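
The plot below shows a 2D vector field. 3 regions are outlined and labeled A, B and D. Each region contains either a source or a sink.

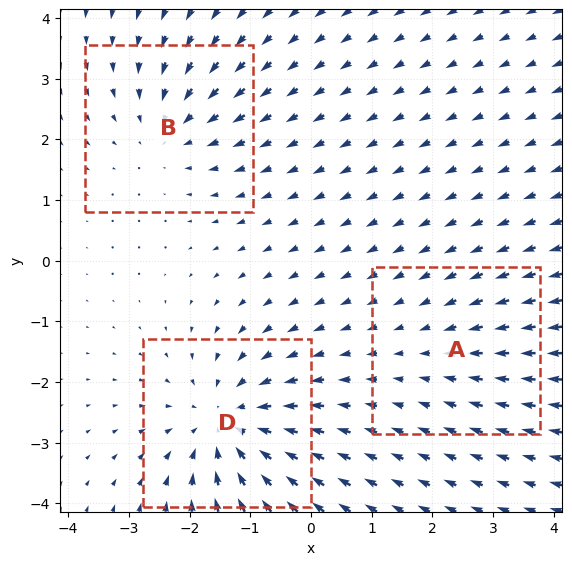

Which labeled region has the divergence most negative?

D

Divergence at each region's feature centre — A: about -2, B: about -3, D: about -5. Region D is most negative.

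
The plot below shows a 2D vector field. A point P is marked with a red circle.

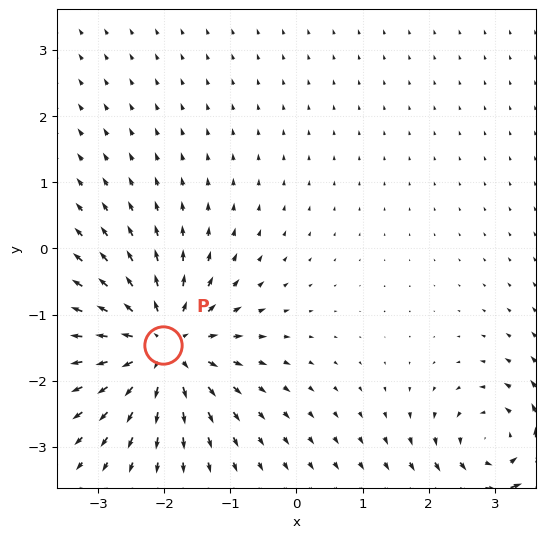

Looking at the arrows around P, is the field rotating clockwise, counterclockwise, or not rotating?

not rotating

Near P at (-2.0, -1.5) the arrows show no circulation. The curl there is ≈0.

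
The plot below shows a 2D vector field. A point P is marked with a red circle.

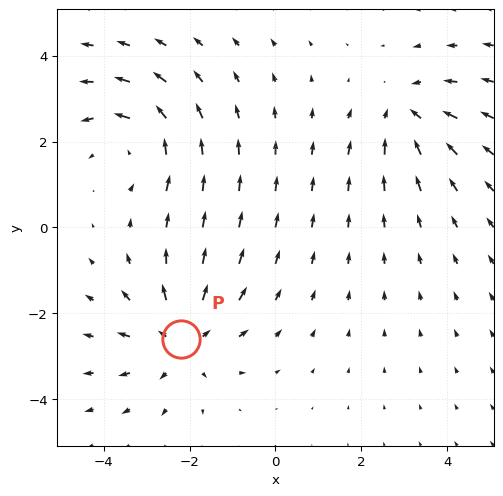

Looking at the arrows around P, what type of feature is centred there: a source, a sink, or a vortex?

source

At P (-2.2, -2.6) the arrows spread outward. Divergence about +3, curl ≈0 — positive divergence with near-zero curl is a source.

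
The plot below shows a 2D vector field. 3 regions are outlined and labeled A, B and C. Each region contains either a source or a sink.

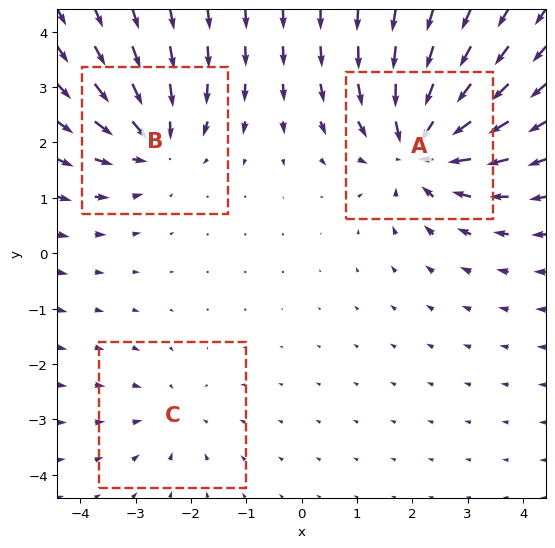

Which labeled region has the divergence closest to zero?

Divergence at each region's feature centre — A: about -5, B: about -3, C: about -2. Region C is closest to zero.

C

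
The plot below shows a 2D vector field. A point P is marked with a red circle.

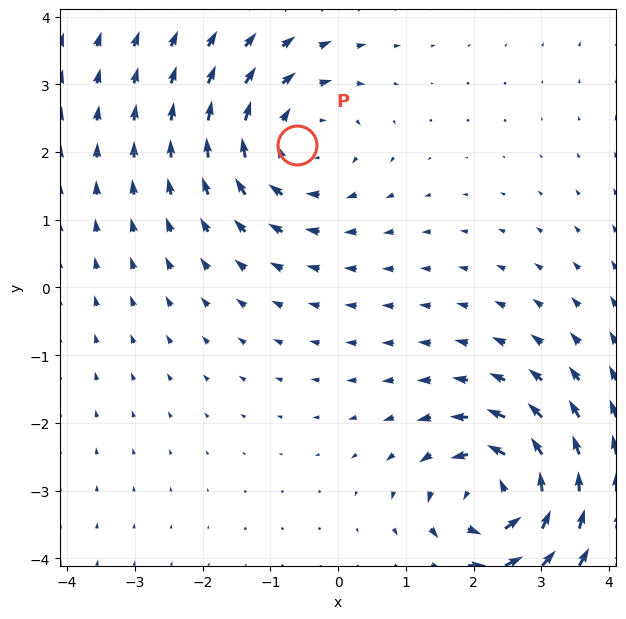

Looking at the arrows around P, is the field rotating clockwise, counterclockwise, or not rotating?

Near P at (-0.6, 2.1) the arrows circulate clockwise. The curl (z-component) there is about -3; negative curl means clockwise rotation.

clockwise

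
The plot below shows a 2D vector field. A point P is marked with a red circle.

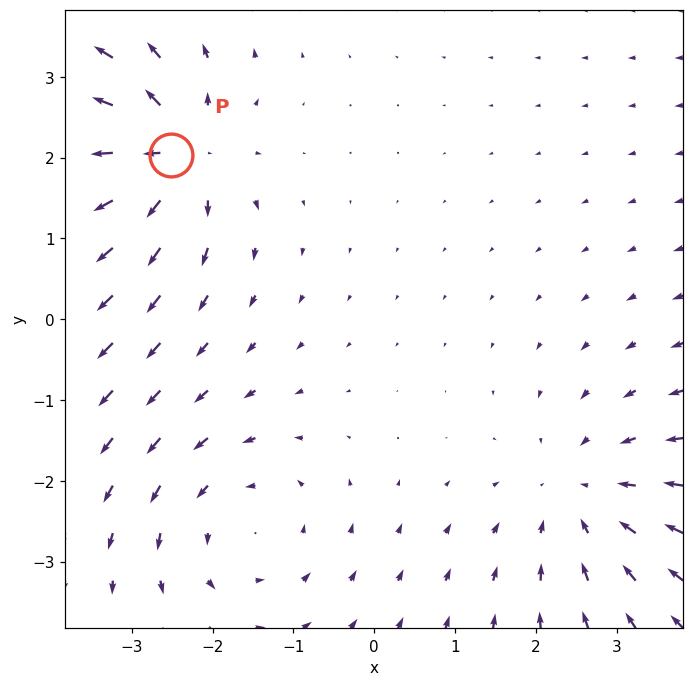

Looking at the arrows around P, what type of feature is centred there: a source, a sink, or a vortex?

At P (-2.5, 2.0) the arrows spread outward. Divergence about +5, curl ≈0 — positive divergence with near-zero curl is a source.

source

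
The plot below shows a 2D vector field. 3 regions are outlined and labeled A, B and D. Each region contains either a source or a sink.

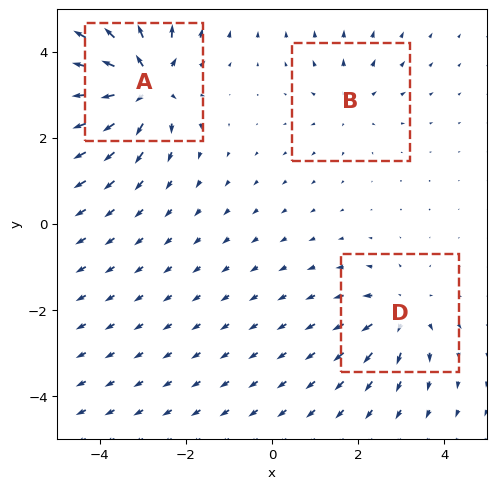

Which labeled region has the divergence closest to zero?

B

Divergence at each region's feature centre — A: about +6, B: about +2, D: about +3. Region B is closest to zero.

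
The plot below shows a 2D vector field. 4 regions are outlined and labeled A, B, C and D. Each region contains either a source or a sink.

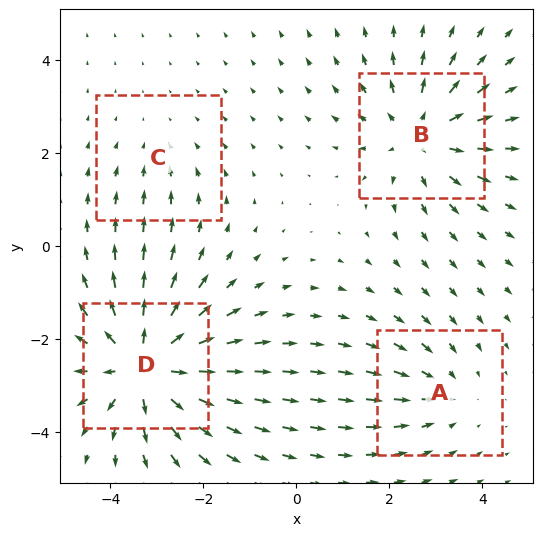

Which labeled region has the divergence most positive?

D

Divergence at each region's feature centre — A: about -3, B: about +4, C: about -2, D: about +6. Region D is most positive.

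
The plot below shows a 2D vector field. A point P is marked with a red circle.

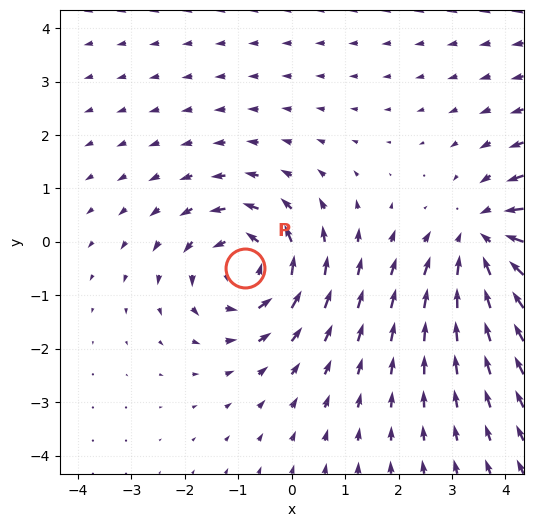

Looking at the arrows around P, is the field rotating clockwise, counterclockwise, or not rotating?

Near P at (-0.9, -0.5) the arrows circulate counterclockwise. The curl (z-component) there is about +4; positive curl means counterclockwise rotation.

counterclockwise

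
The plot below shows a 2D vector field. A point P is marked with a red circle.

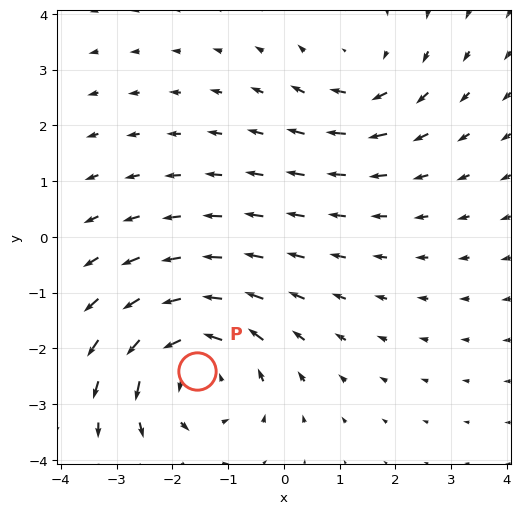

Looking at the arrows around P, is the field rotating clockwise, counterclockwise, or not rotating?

Near P at (-1.6, -2.4) the arrows circulate counterclockwise. The curl (z-component) there is about +4; positive curl means counterclockwise rotation.

counterclockwise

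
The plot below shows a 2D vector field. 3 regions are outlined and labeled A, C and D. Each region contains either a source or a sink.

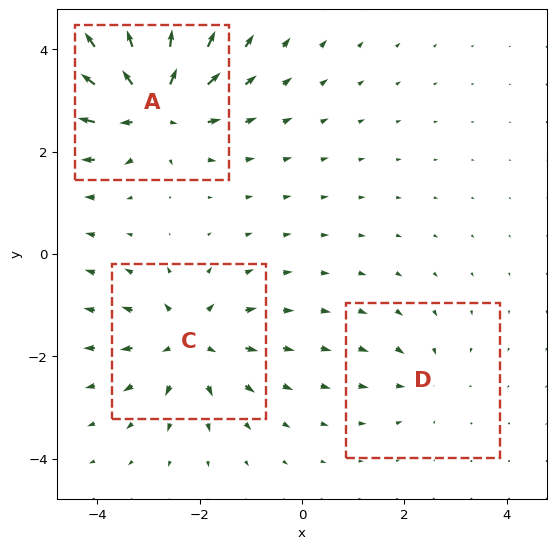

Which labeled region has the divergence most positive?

Divergence at each region's feature centre — A: about +6, C: about +4, D: about -2. Region A is most positive.

A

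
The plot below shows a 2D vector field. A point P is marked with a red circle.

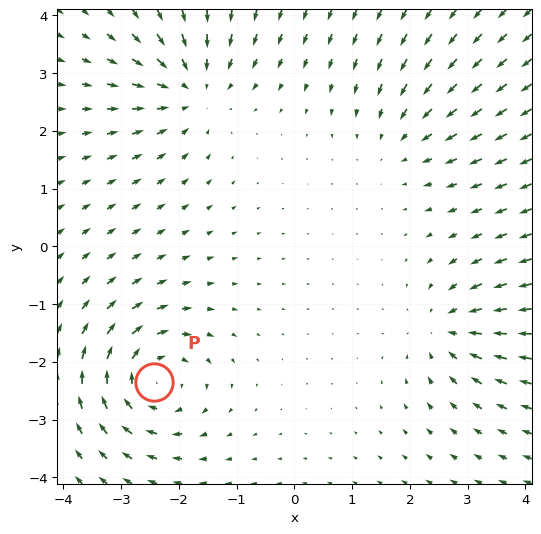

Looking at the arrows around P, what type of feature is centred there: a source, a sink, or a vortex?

vortex

At P (-2.4, -2.3) the arrows circulate clockwise. Divergence ≈0, curl about -6 — near-zero divergence with nonzero curl is a vortex.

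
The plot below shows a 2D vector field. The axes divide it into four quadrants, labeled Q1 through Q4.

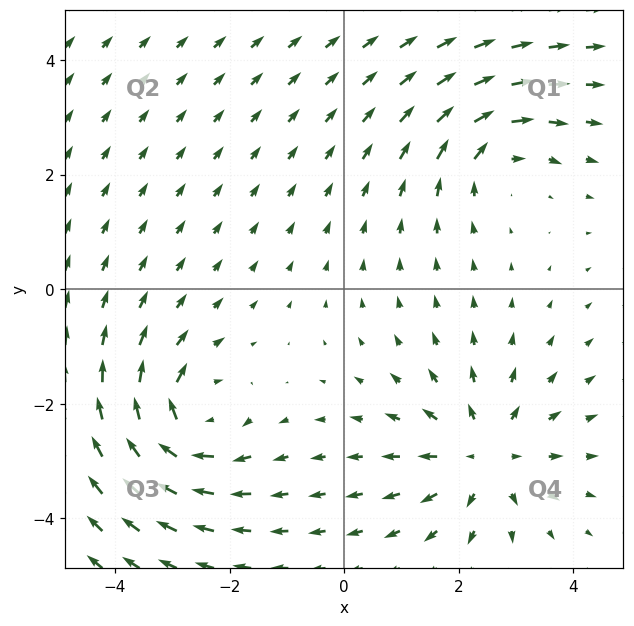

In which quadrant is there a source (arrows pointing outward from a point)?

Q4

The source sits at approximately (2.5, -2.9), which lies in quadrant Q4. The divergence there is about +4, positive as expected for a source.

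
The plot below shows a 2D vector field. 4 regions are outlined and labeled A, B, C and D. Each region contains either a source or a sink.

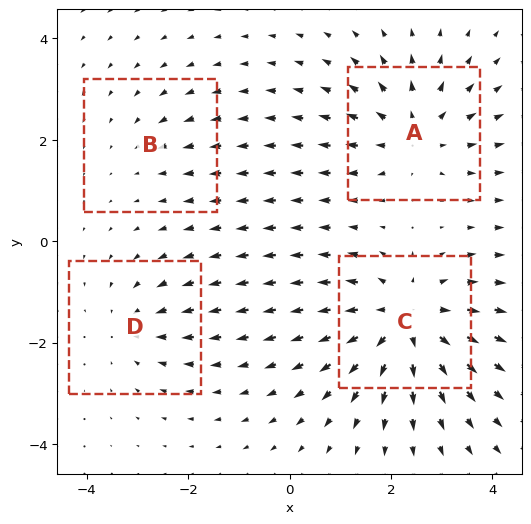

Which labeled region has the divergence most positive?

C

Divergence at each region's feature centre — A: about +4, B: about -2, C: about +6, D: about -3. Region C is most positive.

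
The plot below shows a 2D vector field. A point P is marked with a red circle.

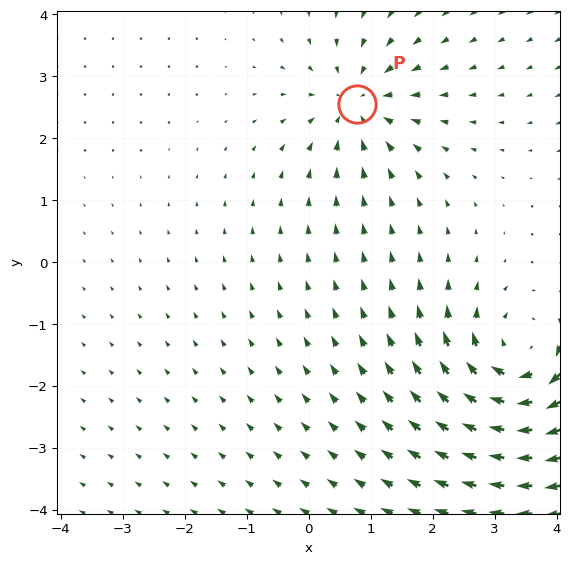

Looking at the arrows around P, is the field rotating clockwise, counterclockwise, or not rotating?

Near P at (0.8, 2.6) the arrows show no circulation. The curl there is ≈0.

not rotating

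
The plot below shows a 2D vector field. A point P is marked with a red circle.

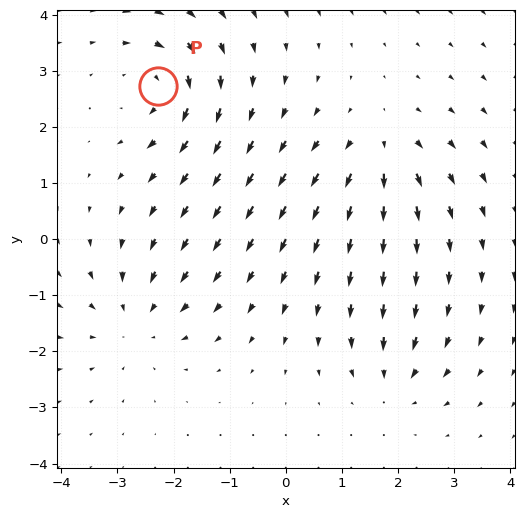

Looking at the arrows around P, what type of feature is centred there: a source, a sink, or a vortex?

At P (-2.3, 2.7) the arrows circulate clockwise. Divergence ≈0, curl about -5 — near-zero divergence with nonzero curl is a vortex.

vortex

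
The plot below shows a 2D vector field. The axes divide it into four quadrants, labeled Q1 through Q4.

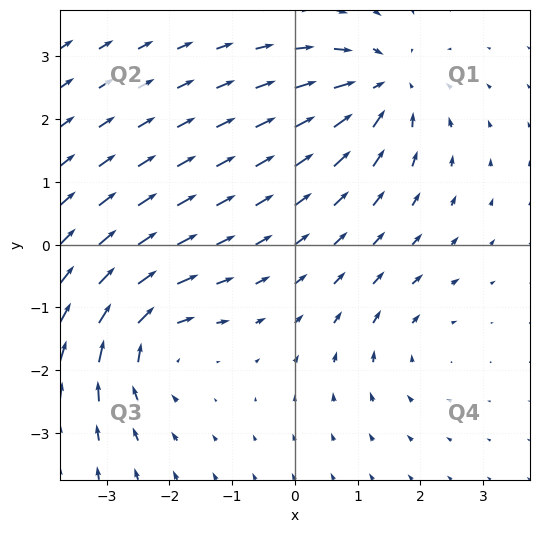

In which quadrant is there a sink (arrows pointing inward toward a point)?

The sink sits at approximately (1.4, 2.5), which lies in quadrant Q1. The divergence there is about -5, negative as expected for a sink.

Q1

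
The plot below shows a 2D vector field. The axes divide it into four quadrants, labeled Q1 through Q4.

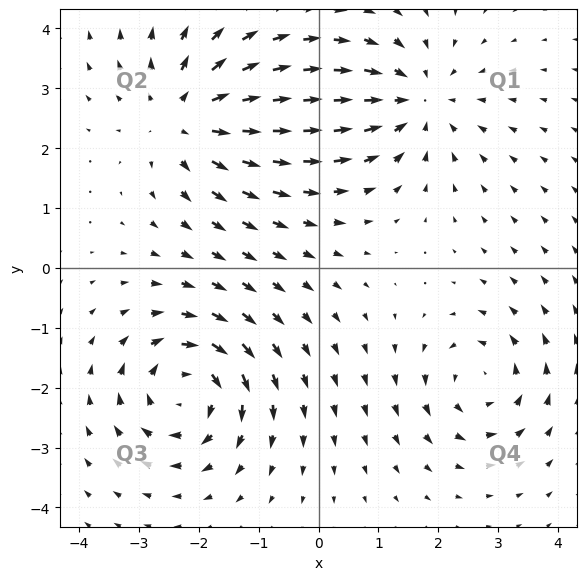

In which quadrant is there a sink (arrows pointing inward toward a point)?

The sink sits at approximately (1.6, 2.8), which lies in quadrant Q1. The divergence there is about -4, negative as expected for a sink.

Q1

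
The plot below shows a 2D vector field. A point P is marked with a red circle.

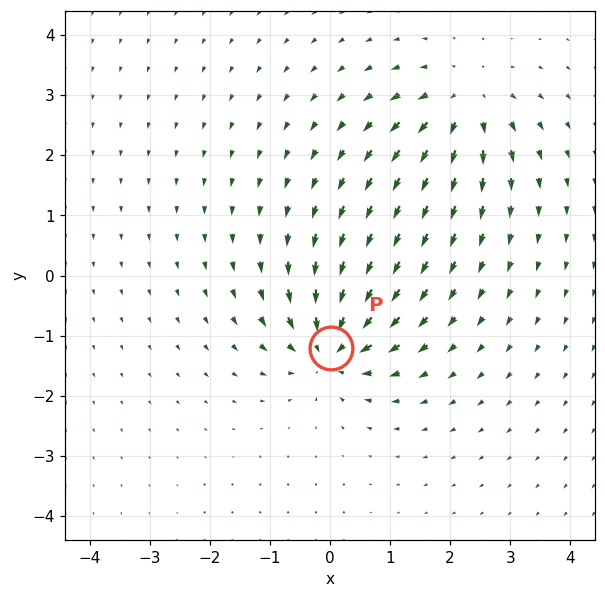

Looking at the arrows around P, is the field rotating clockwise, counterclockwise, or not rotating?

Near P at (0.0, -1.2) the arrows show no circulation. The curl there is ≈0.

not rotating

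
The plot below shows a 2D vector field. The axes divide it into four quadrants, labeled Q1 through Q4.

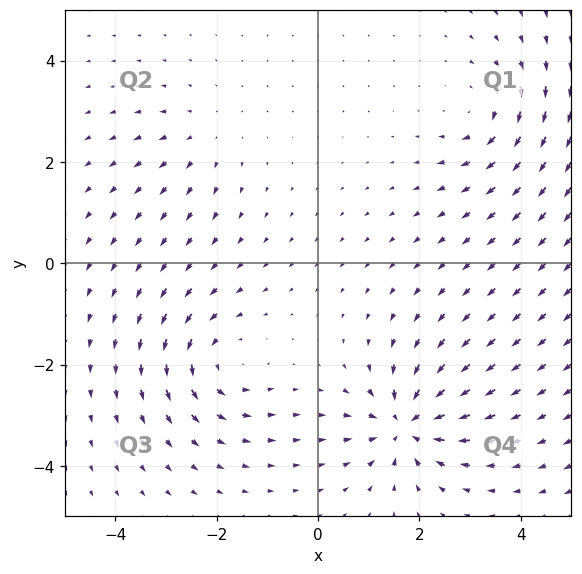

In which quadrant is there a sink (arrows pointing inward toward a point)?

The sink sits at approximately (1.7, -3.2), which lies in quadrant Q4. The divergence there is about -7, negative as expected for a sink.

Q4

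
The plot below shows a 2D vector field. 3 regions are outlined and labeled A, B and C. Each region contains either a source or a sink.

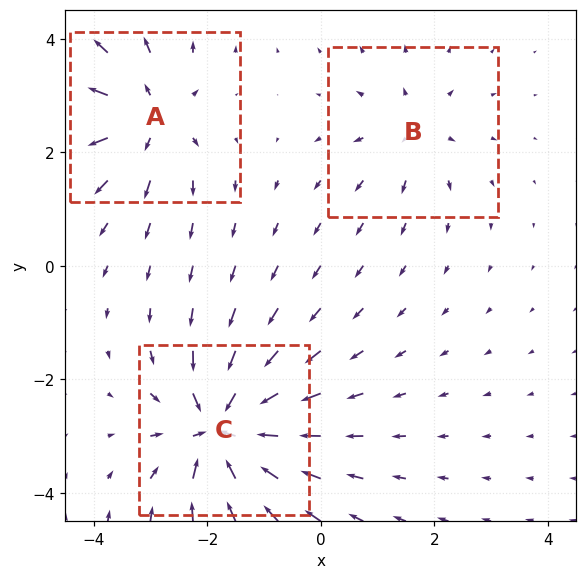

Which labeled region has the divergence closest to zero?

Divergence at each region's feature centre — A: about +4, B: about +3, C: about -6. Region B is closest to zero.

B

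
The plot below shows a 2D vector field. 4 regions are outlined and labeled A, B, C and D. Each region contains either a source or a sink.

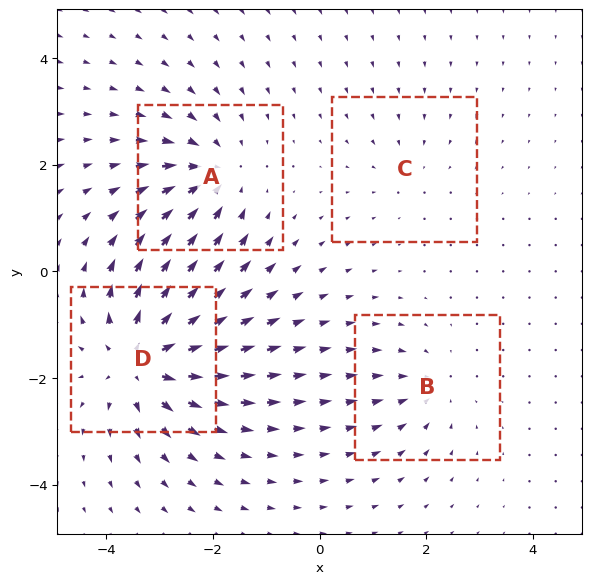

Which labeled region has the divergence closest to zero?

C

Divergence at each region's feature centre — A: about -5, B: about -3, C: about -2, D: about +7. Region C is closest to zero.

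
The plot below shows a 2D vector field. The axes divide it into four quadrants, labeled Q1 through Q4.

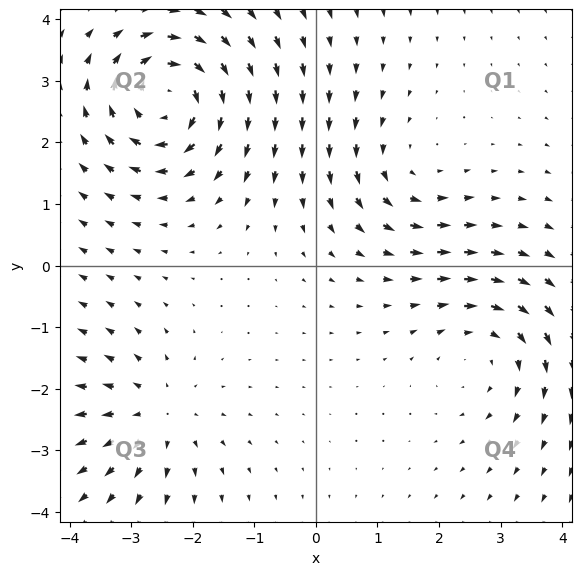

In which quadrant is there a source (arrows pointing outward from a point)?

The source sits at approximately (-2.6, -2.4), which lies in quadrant Q3. The divergence there is about +3, positive as expected for a source.

Q3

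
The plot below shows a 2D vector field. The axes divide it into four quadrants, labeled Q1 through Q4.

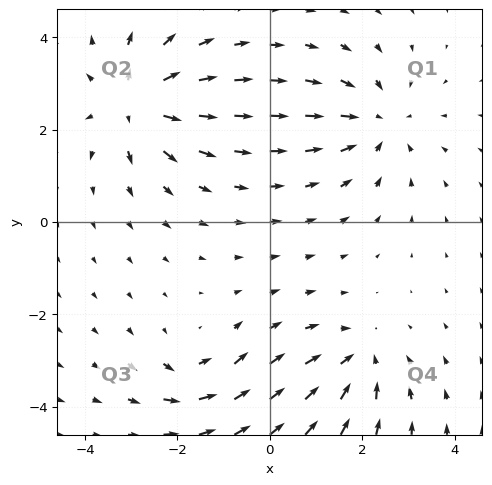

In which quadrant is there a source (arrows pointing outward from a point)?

Q2

The source sits at approximately (-2.9, 2.6), which lies in quadrant Q2. The divergence there is about +6, positive as expected for a source.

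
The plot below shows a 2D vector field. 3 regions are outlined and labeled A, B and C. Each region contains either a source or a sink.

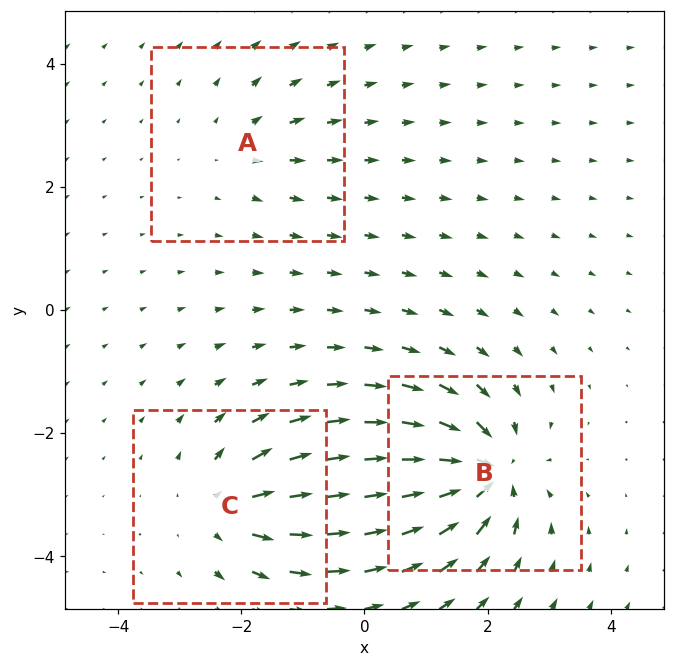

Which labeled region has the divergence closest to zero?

A

Divergence at each region's feature centre — A: about +2, B: about -6, C: about +4. Region A is closest to zero.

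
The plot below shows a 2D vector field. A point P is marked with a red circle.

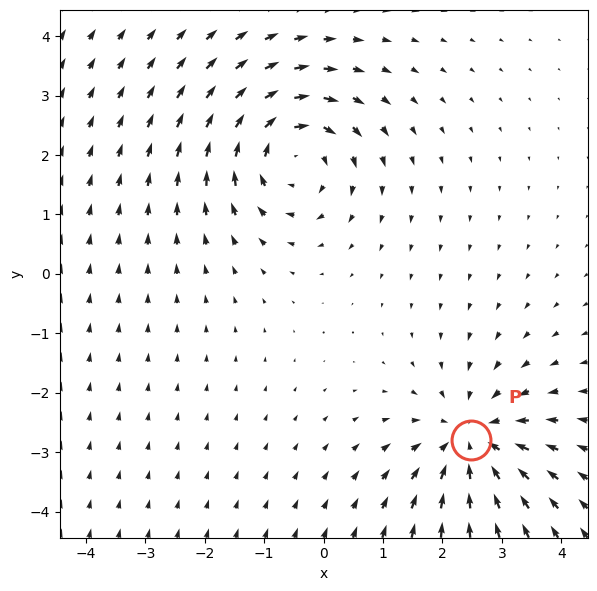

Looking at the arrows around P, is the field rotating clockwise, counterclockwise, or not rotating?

Near P at (2.5, -2.8) the arrows show no circulation. The curl there is ≈0.

not rotating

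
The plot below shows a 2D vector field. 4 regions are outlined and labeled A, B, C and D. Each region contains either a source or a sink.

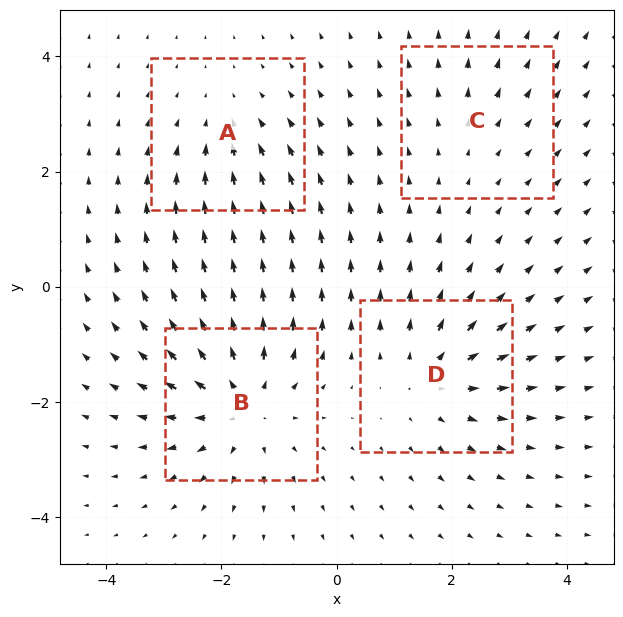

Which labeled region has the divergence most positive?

B

Divergence at each region's feature centre — A: about -3, B: about +6, C: about +2, D: about +5. Region B is most positive.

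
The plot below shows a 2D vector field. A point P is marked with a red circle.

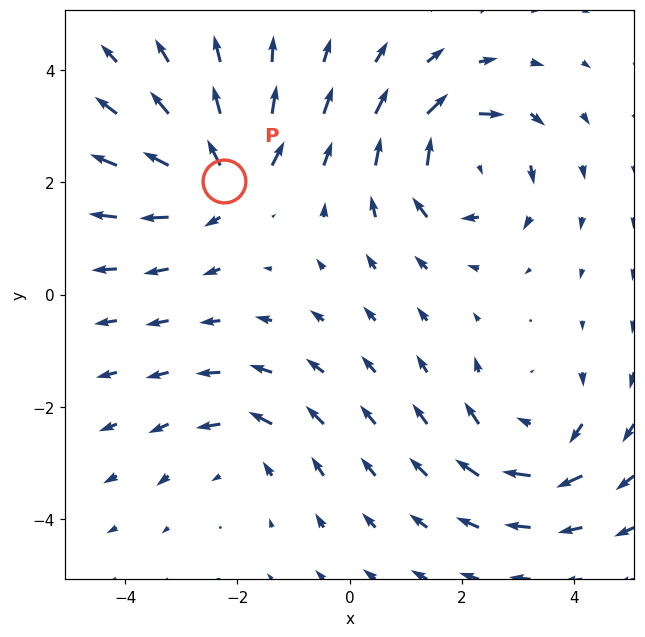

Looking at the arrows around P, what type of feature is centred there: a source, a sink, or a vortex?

At P (-2.2, 2.0) the arrows spread outward. Divergence about +5, curl ≈0 — positive divergence with near-zero curl is a source.

source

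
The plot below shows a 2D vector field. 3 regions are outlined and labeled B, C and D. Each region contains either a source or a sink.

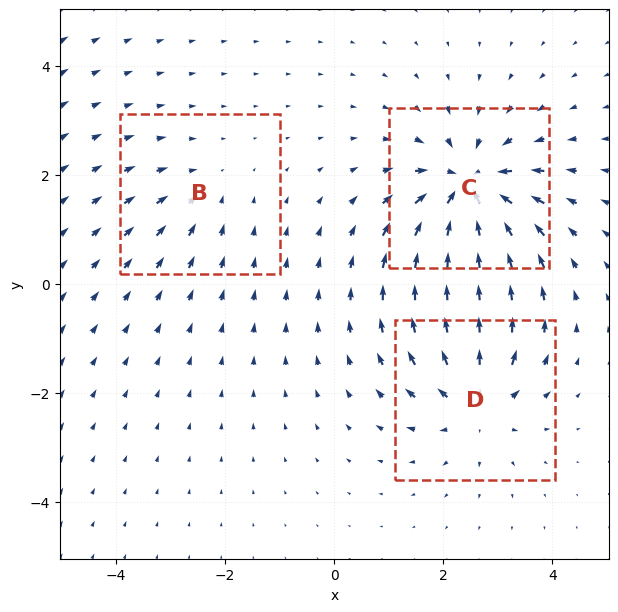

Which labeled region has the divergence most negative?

Divergence at each region's feature centre — B: about -2, C: about -6, D: about +4. Region C is most negative.

C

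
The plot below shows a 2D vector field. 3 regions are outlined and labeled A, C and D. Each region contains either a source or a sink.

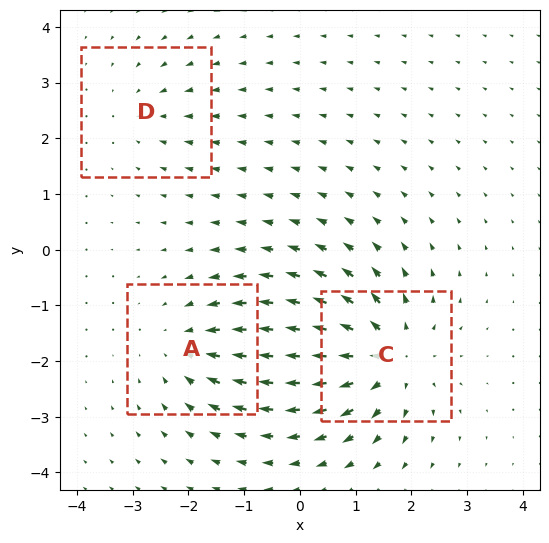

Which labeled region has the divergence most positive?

Divergence at each region's feature centre — A: about -3, C: about +5, D: about -2. Region C is most positive.

C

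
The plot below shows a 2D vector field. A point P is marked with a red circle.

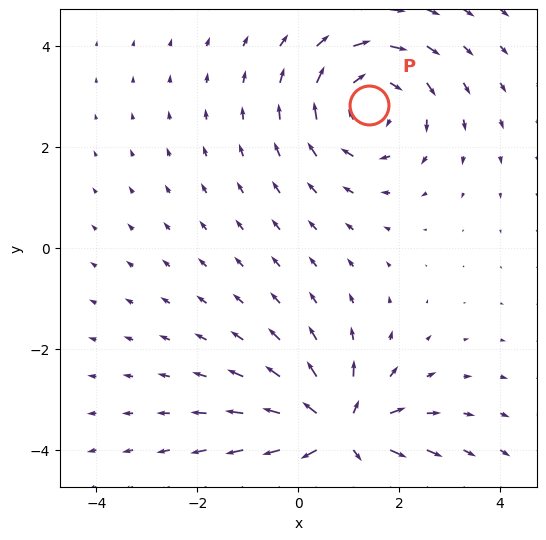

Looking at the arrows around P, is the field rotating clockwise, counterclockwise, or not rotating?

Near P at (1.4, 2.8) the arrows circulate clockwise. The curl (z-component) there is about -3; negative curl means clockwise rotation.

clockwise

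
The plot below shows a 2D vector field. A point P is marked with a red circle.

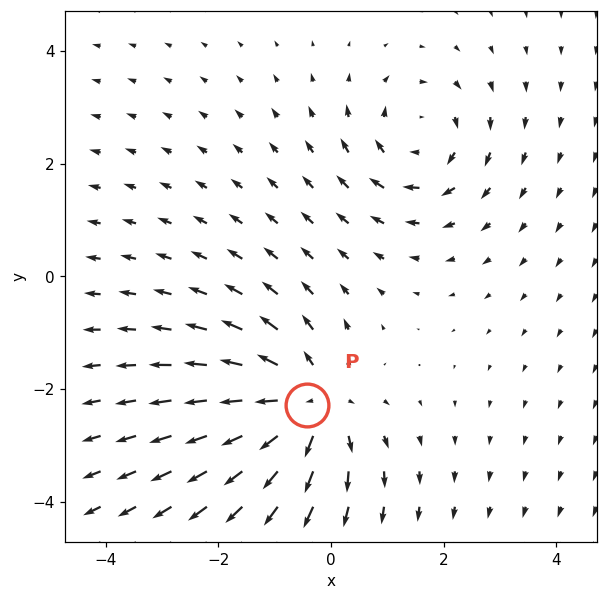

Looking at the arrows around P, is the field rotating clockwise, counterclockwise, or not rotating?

Near P at (-0.4, -2.3) the arrows show no circulation. The curl there is ≈0.

not rotating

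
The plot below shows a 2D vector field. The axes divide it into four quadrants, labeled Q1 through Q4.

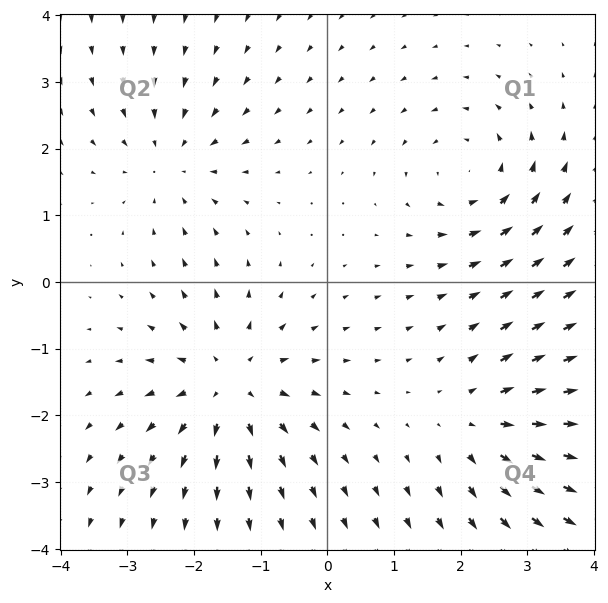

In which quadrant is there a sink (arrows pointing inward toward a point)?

The sink sits at approximately (-2.3, 1.8), which lies in quadrant Q2. The divergence there is about -4, negative as expected for a sink.

Q2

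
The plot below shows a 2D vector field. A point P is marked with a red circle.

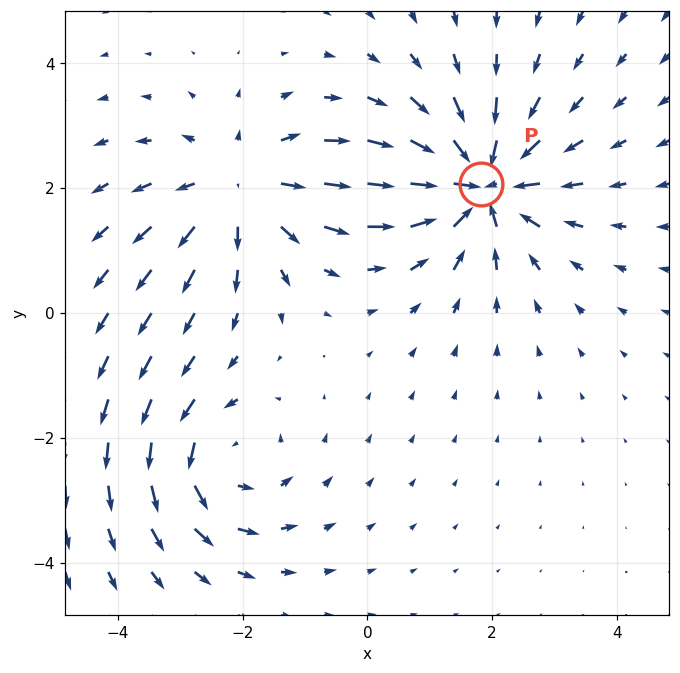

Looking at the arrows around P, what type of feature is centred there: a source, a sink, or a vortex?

sink

At P (1.8, 2.1) the arrows converge inward. Divergence about -6, curl ≈0 — negative divergence with near-zero curl is a sink.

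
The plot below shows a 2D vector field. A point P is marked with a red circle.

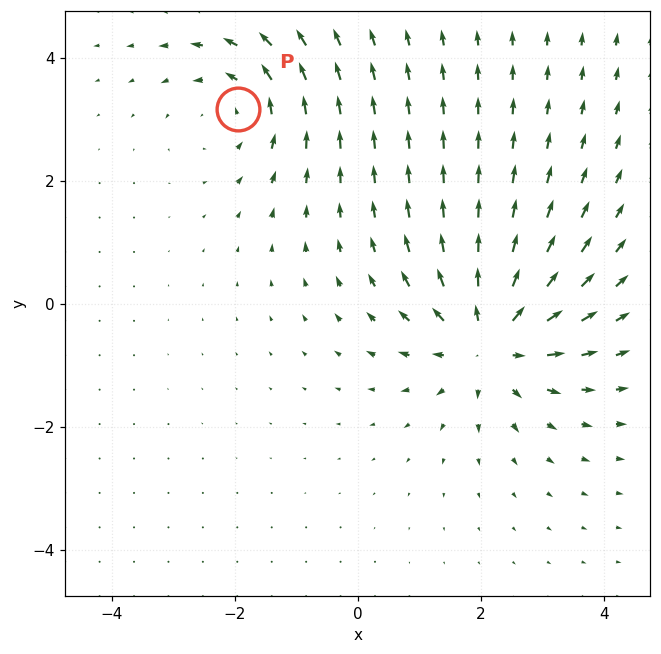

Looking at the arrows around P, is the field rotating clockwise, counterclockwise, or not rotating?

counterclockwise

Near P at (-1.9, 3.2) the arrows circulate counterclockwise. The curl (z-component) there is about +3; positive curl means counterclockwise rotation.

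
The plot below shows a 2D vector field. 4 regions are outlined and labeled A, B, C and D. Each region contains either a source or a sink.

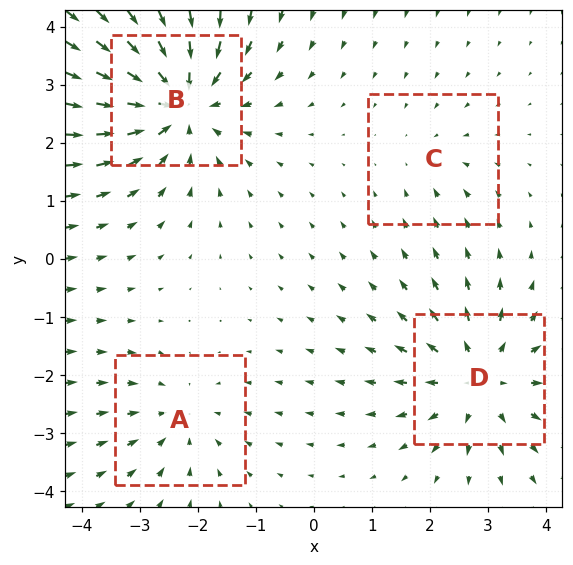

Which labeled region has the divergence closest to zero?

Divergence at each region's feature centre — A: about -3, B: about -6, C: about -2, D: about +5. Region C is closest to zero.

C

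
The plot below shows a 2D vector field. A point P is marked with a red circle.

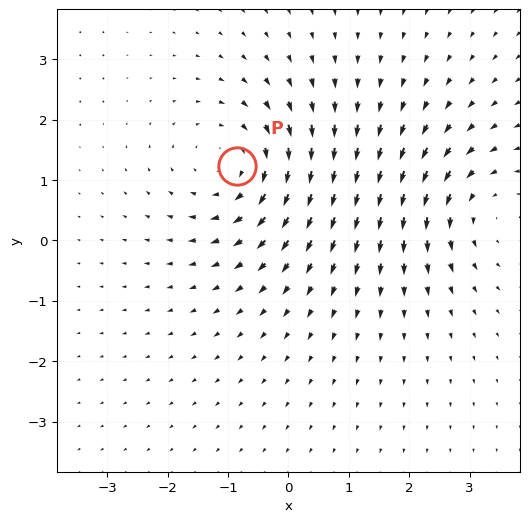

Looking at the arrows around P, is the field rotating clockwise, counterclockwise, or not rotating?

Near P at (-0.8, 1.2) the arrows circulate clockwise. The curl (z-component) there is about -4; negative curl means clockwise rotation.

clockwise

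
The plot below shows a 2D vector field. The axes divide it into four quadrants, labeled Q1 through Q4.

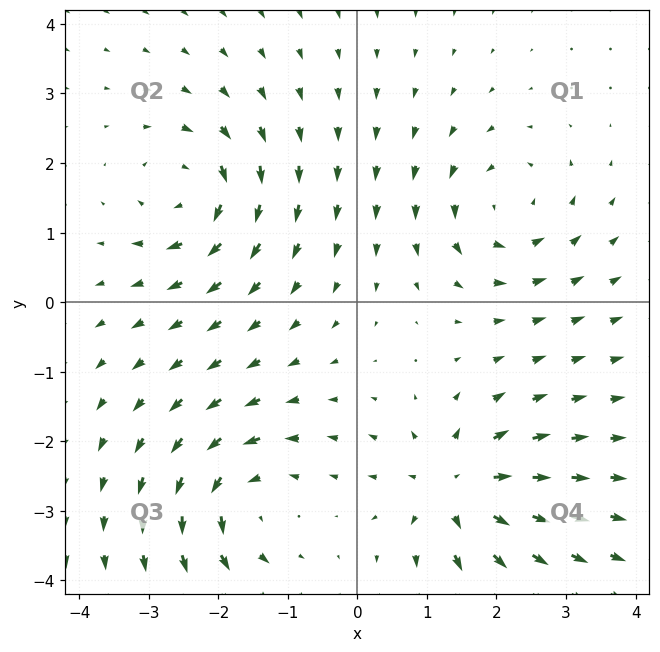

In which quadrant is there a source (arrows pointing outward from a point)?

Q4

The source sits at approximately (1.4, -2.7), which lies in quadrant Q4. The divergence there is about +5, positive as expected for a source.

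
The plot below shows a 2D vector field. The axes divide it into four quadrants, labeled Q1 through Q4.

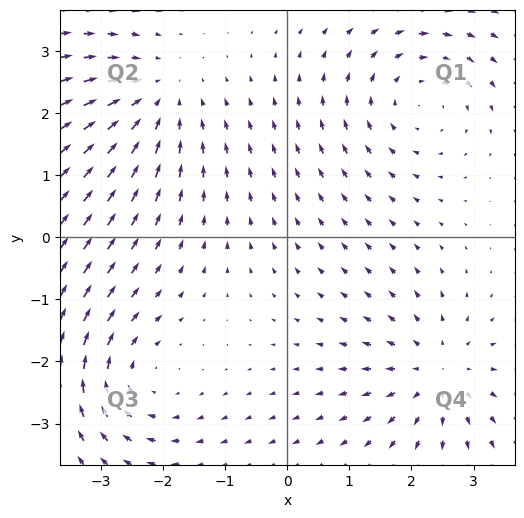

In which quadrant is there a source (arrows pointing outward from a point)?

The source sits at approximately (2.4, -2.2), which lies in quadrant Q4. The divergence there is about +5, positive as expected for a source.

Q4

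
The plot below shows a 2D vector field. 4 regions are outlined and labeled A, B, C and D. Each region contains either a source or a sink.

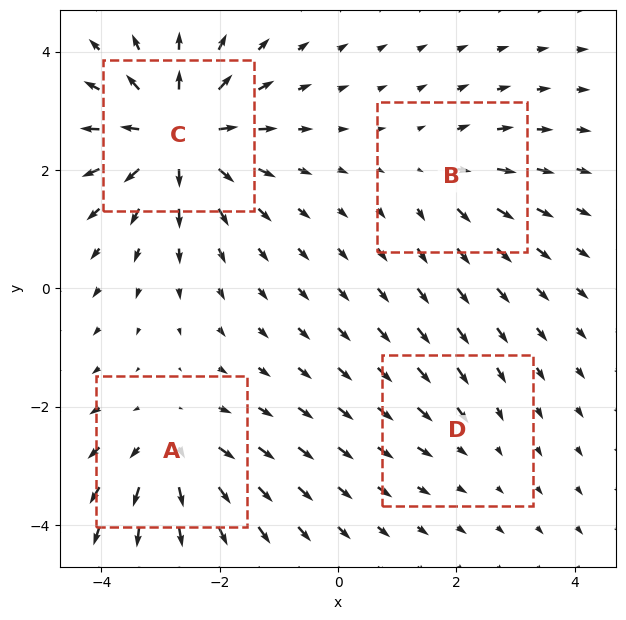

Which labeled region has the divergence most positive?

C

Divergence at each region's feature centre — A: about +5, B: about +3, C: about +8, D: about -2. Region C is most positive.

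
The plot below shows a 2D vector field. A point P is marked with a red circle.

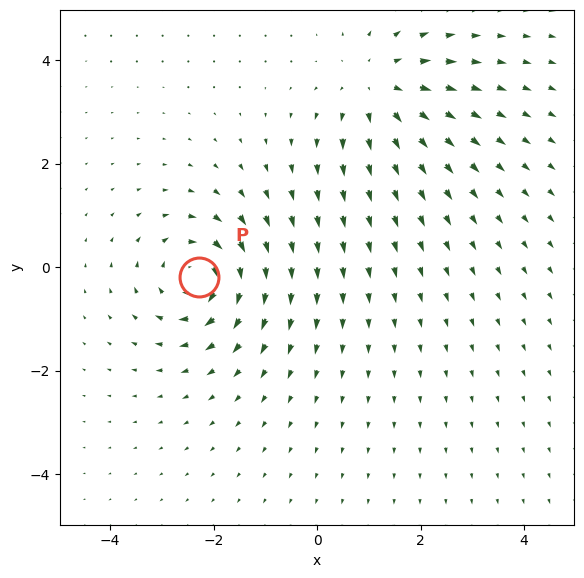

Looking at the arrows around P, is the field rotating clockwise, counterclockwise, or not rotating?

Near P at (-2.3, -0.2) the arrows circulate clockwise. The curl (z-component) there is about -5; negative curl means clockwise rotation.

clockwise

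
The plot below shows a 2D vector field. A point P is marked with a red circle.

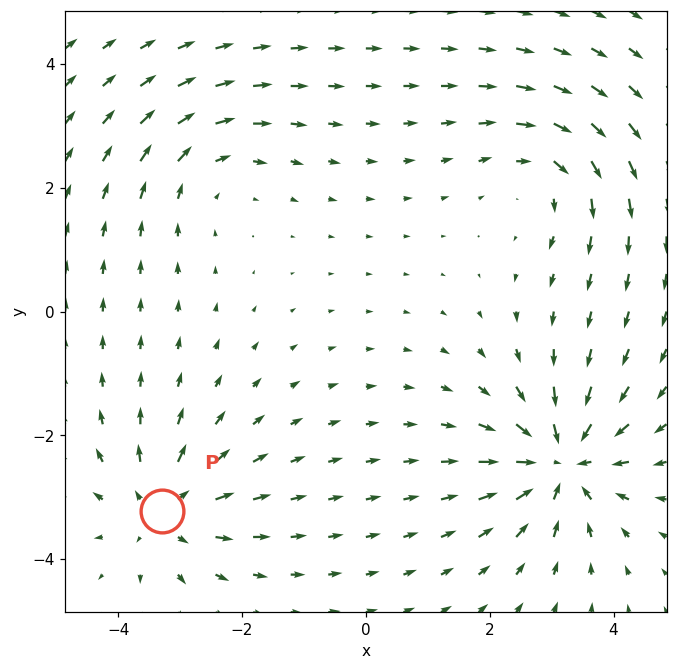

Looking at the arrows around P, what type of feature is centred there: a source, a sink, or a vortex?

At P (-3.3, -3.2) the arrows spread outward. Divergence about +4, curl ≈0 — positive divergence with near-zero curl is a source.

source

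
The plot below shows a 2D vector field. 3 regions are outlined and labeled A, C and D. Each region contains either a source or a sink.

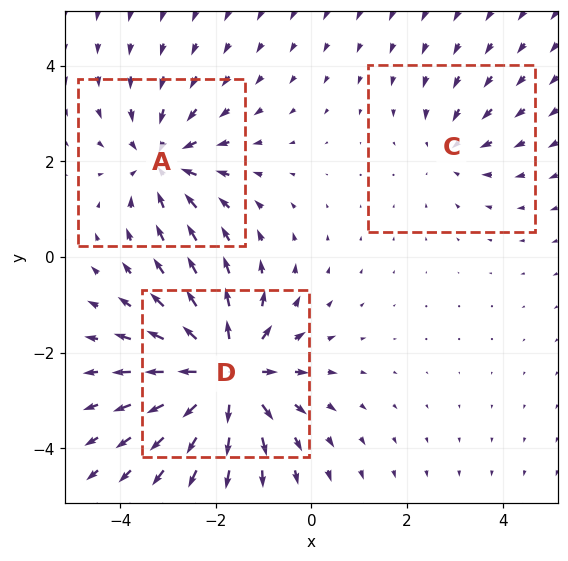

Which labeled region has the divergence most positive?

D

Divergence at each region's feature centre — A: about -3, C: about -2, D: about +5. Region D is most positive.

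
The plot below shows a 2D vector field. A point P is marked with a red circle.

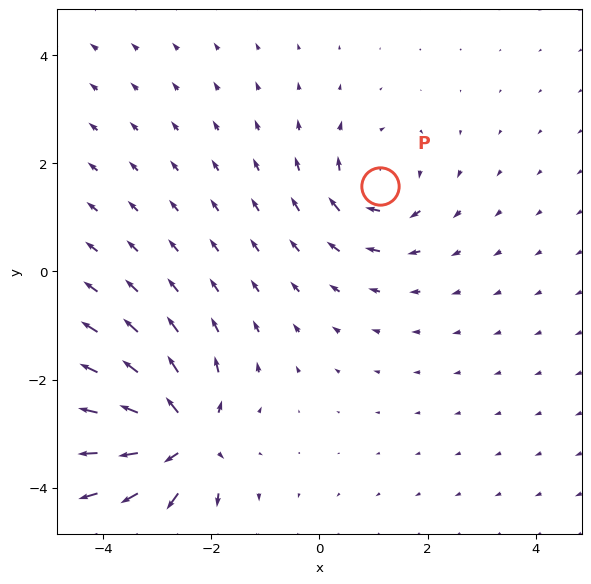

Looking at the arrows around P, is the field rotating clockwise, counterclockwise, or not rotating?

clockwise

Near P at (1.1, 1.6) the arrows circulate clockwise. The curl (z-component) there is about -4; negative curl means clockwise rotation.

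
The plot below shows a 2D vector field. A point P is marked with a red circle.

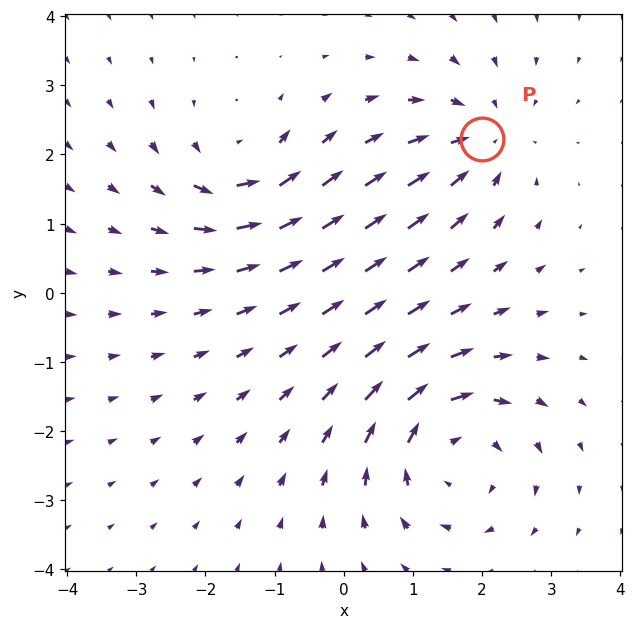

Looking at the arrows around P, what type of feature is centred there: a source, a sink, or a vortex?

At P (2.0, 2.2) the arrows converge inward. Divergence about -3, curl ≈0 — negative divergence with near-zero curl is a sink.

sink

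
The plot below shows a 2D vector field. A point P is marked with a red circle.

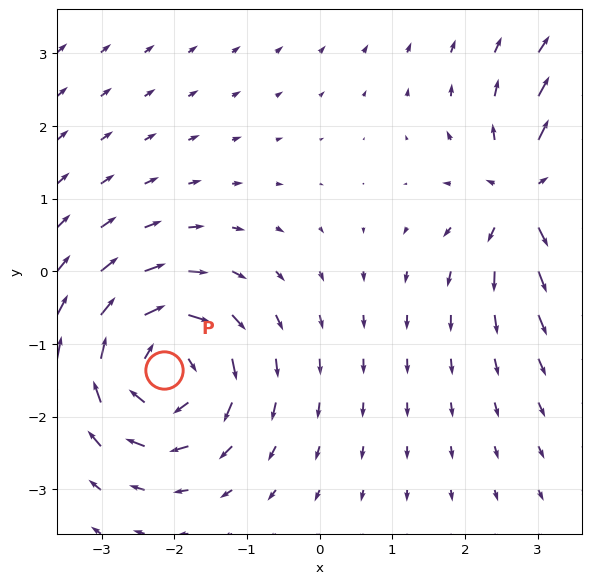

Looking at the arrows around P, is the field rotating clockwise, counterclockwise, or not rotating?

Near P at (-2.1, -1.4) the arrows circulate clockwise. The curl (z-component) there is about -6; negative curl means clockwise rotation.

clockwise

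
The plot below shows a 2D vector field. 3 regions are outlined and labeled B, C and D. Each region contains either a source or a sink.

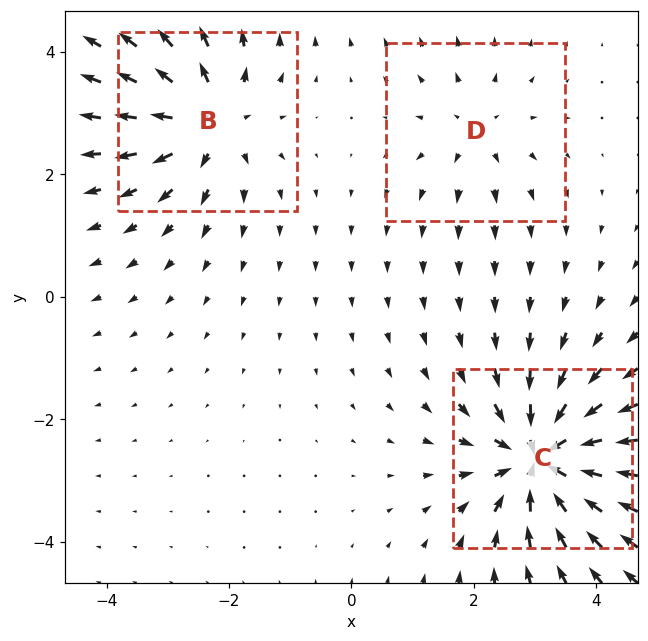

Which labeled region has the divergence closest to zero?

D

Divergence at each region's feature centre — B: about +4, C: about -6, D: about +2. Region D is closest to zero.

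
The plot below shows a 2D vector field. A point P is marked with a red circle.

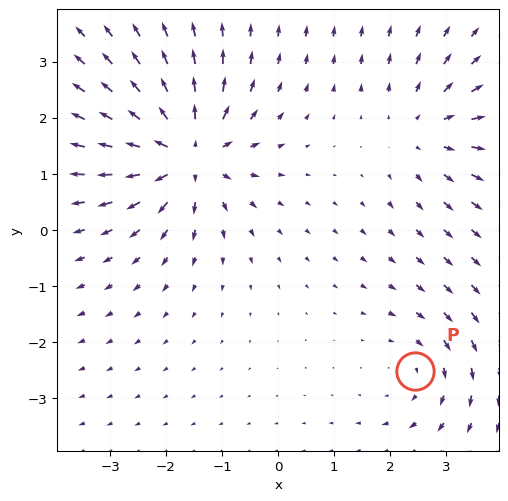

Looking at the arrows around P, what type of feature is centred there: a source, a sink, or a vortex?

vortex

At P (2.5, -2.5) the arrows circulate clockwise. Divergence ≈0, curl about -2 — near-zero divergence with nonzero curl is a vortex.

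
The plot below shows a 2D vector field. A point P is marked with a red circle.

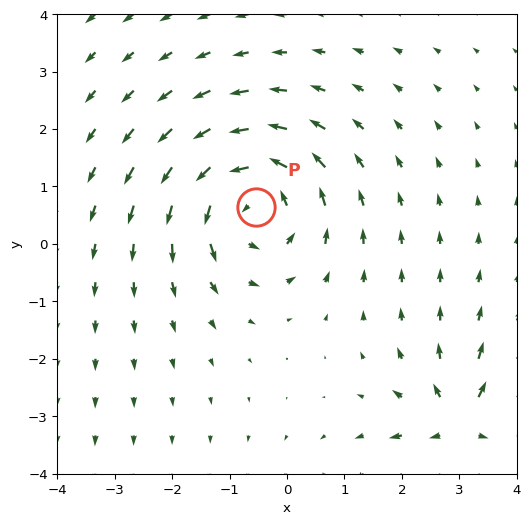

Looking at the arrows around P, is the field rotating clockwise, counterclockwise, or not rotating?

Near P at (-0.5, 0.6) the arrows circulate counterclockwise. The curl (z-component) there is about +4; positive curl means counterclockwise rotation.

counterclockwise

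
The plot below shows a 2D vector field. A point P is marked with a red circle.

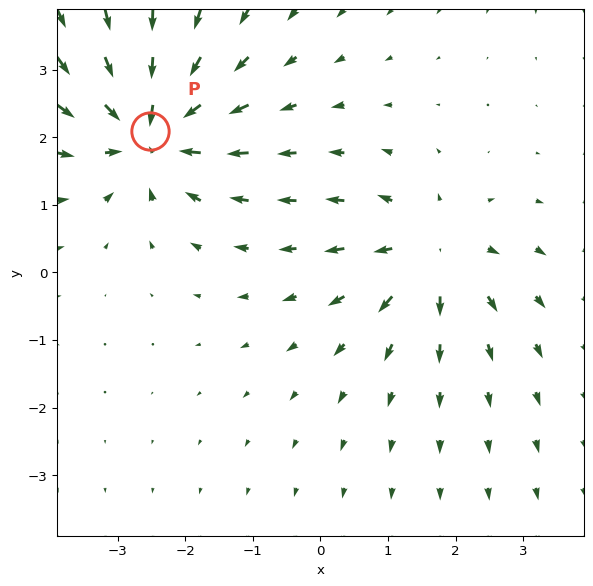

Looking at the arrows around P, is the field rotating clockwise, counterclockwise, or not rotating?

Near P at (-2.5, 2.1) the arrows show no circulation. The curl there is ≈0.

not rotating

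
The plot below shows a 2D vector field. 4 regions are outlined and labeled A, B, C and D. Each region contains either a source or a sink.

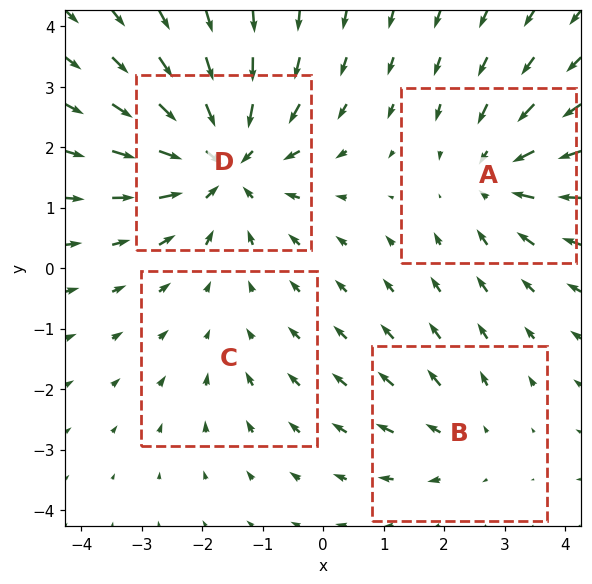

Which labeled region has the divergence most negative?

Divergence at each region's feature centre — A: about -4, B: about +3, C: about -2, D: about -7. Region D is most negative.

D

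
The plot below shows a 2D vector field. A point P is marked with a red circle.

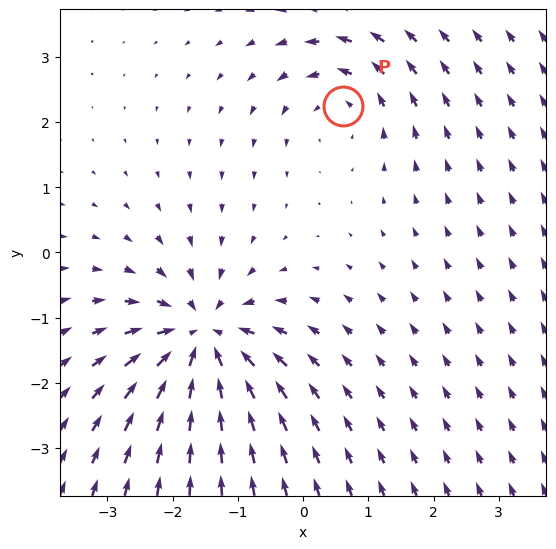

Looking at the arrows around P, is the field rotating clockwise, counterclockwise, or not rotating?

counterclockwise

Near P at (0.6, 2.2) the arrows circulate counterclockwise. The curl (z-component) there is about +3; positive curl means counterclockwise rotation.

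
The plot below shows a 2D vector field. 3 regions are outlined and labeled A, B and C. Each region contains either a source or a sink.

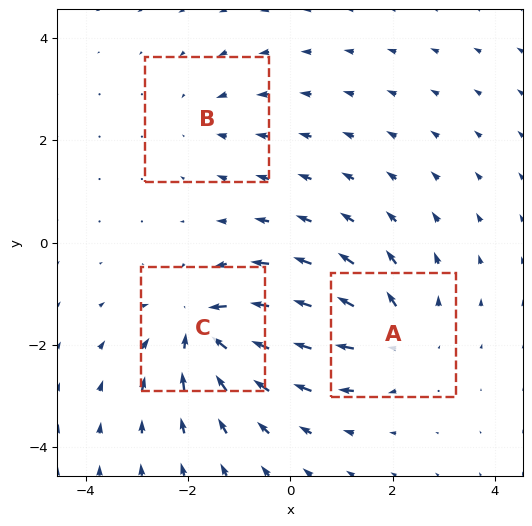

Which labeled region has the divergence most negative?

C

Divergence at each region's feature centre — A: about +4, B: about -2, C: about -5. Region C is most negative.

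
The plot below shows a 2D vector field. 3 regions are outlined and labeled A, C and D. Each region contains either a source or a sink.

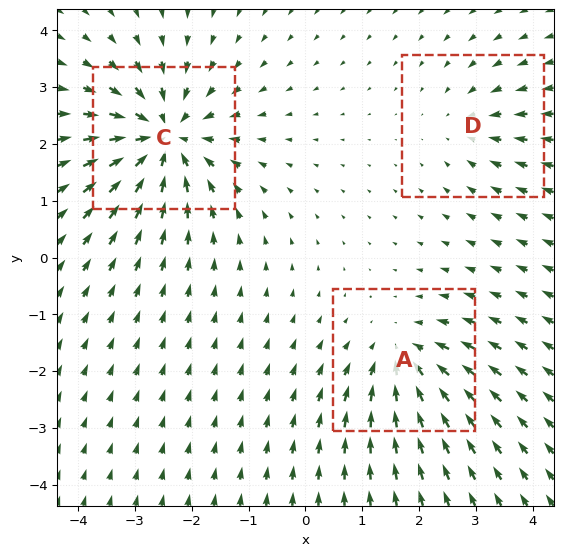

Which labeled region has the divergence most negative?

C

Divergence at each region's feature centre — A: about -4, C: about -6, D: about -2. Region C is most negative.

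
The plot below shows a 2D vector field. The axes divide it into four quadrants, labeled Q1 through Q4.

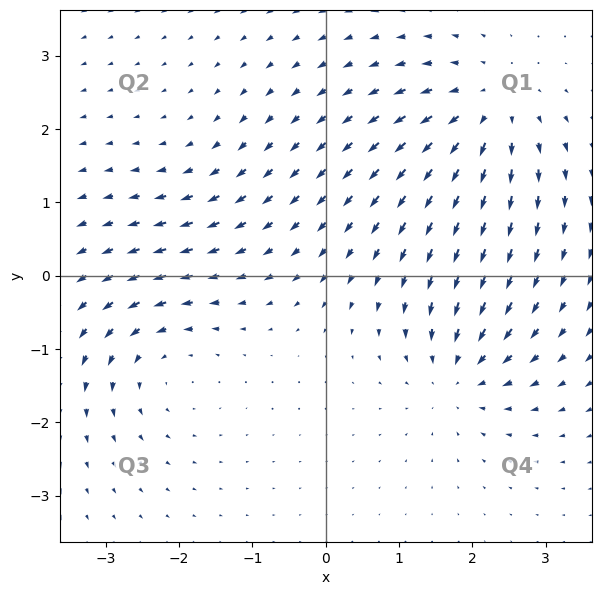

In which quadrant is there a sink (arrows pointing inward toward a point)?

The sink sits at approximately (1.8, -1.3), which lies in quadrant Q4. The divergence there is about -5, negative as expected for a sink.

Q4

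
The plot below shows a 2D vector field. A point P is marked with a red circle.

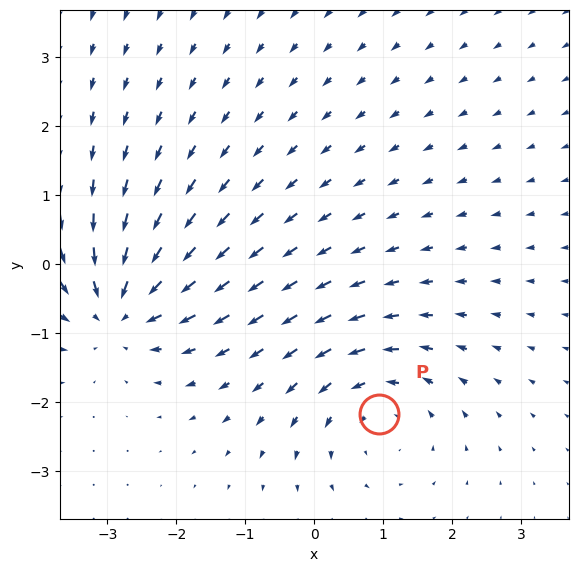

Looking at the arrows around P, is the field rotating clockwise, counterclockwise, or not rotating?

counterclockwise

Near P at (0.9, -2.2) the arrows circulate counterclockwise. The curl (z-component) there is about +2; positive curl means counterclockwise rotation.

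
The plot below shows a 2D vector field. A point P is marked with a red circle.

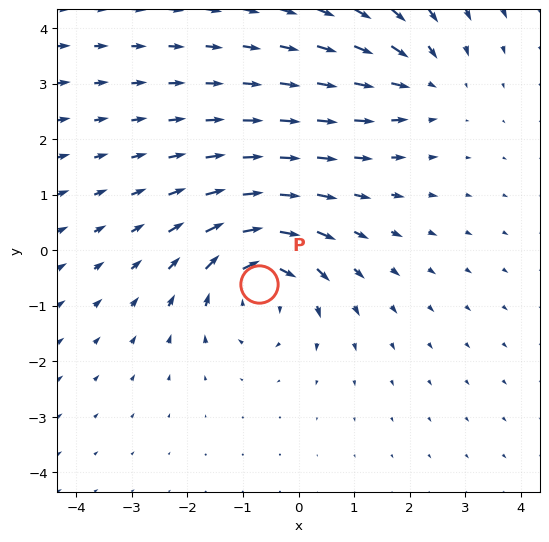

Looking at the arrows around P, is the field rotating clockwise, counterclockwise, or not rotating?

clockwise

Near P at (-0.7, -0.6) the arrows circulate clockwise. The curl (z-component) there is about -4; negative curl means clockwise rotation.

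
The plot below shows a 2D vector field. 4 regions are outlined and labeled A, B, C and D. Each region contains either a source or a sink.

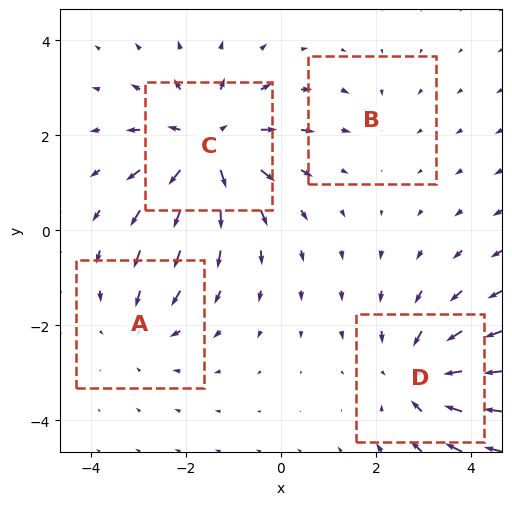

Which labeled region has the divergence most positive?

C

Divergence at each region's feature centre — A: about -3, B: about -2, C: about +6, D: about -5. Region C is most positive.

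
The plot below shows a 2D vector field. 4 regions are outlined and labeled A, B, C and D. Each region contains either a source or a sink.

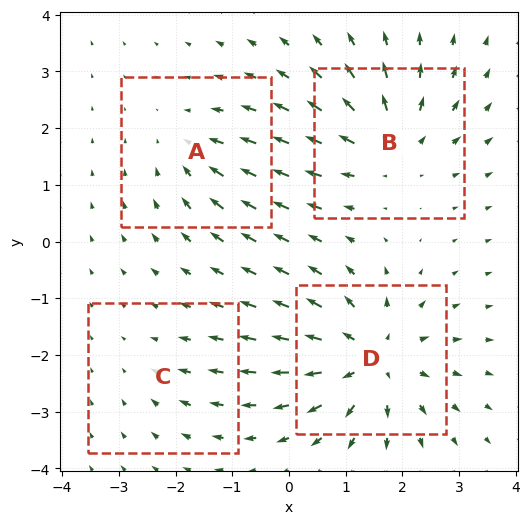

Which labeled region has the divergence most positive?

Divergence at each region's feature centre — A: about -3, B: about +5, C: about -2, D: about +7. Region D is most positive.

D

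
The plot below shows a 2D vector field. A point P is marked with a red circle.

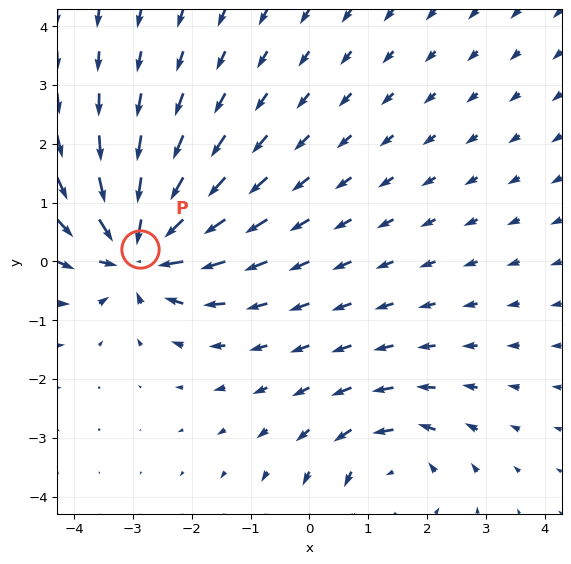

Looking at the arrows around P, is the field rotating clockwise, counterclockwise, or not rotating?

not rotating

Near P at (-2.9, 0.2) the arrows show no circulation. The curl there is ≈0.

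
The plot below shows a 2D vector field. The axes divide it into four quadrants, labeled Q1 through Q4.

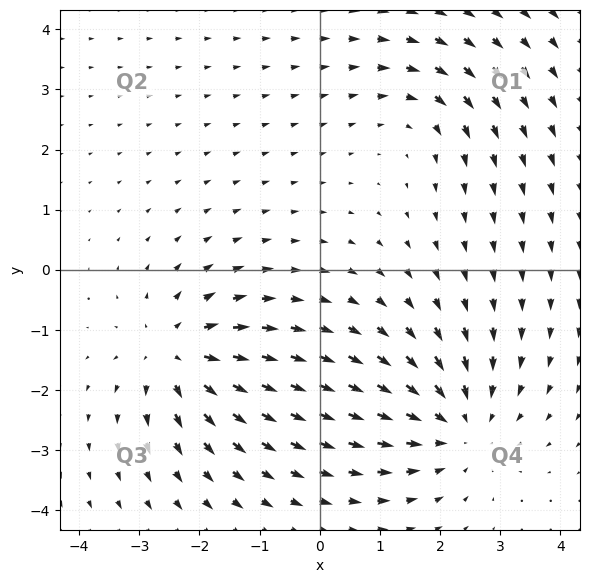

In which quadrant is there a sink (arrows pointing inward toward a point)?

The sink sits at approximately (2.3, -2.6), which lies in quadrant Q4. The divergence there is about -4, negative as expected for a sink.

Q4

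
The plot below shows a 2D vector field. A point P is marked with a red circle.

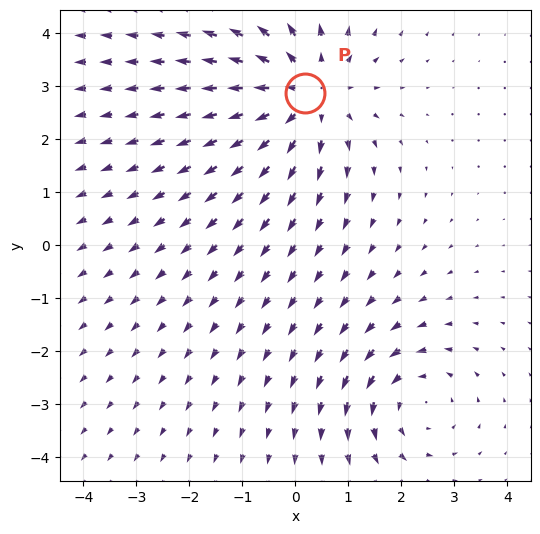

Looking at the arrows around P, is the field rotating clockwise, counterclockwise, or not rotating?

Near P at (0.2, 2.9) the arrows show no circulation. The curl there is ≈0.

not rotating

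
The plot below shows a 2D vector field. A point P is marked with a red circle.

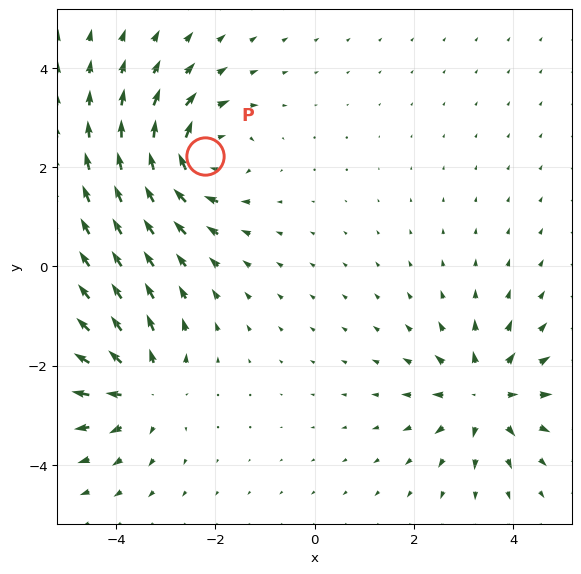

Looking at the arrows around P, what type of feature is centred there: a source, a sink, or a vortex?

At P (-2.2, 2.2) the arrows circulate clockwise. Divergence ≈0, curl about -6 — near-zero divergence with nonzero curl is a vortex.

vortex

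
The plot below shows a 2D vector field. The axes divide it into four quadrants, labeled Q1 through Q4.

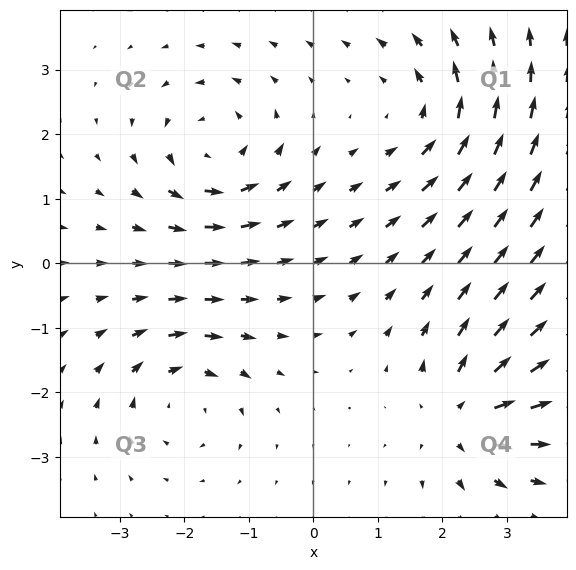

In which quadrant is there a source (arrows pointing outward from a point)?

The source sits at approximately (2.3, -2.4), which lies in quadrant Q4. The divergence there is about +5, positive as expected for a source.

Q4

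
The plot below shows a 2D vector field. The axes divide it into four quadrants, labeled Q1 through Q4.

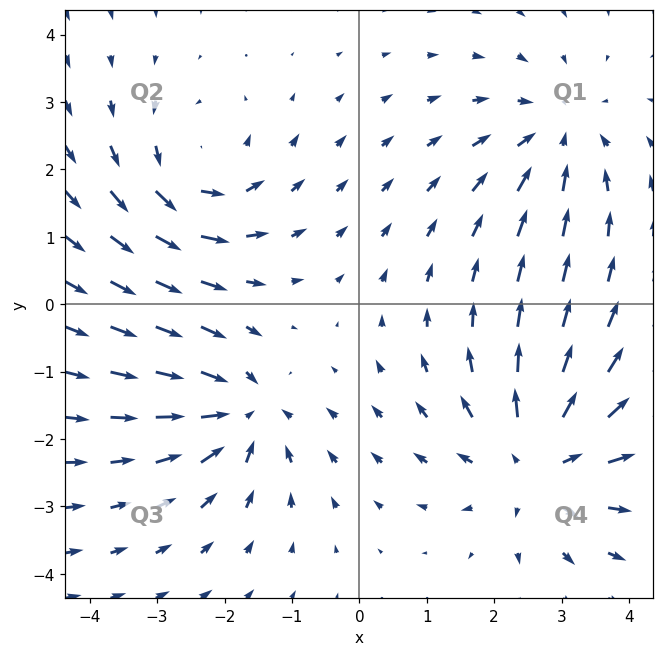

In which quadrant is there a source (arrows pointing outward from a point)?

The source sits at approximately (2.6, -2.3), which lies in quadrant Q4. The divergence there is about +3, positive as expected for a source.

Q4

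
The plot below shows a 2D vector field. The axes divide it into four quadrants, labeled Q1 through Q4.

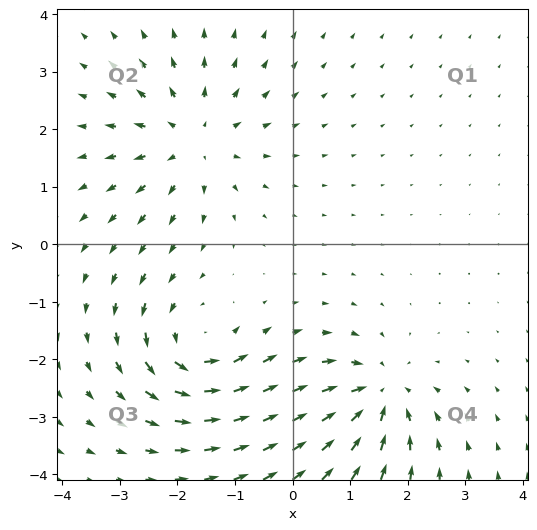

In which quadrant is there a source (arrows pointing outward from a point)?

The source sits at approximately (-1.7, 1.8), which lies in quadrant Q2. The divergence there is about +3, positive as expected for a source.

Q2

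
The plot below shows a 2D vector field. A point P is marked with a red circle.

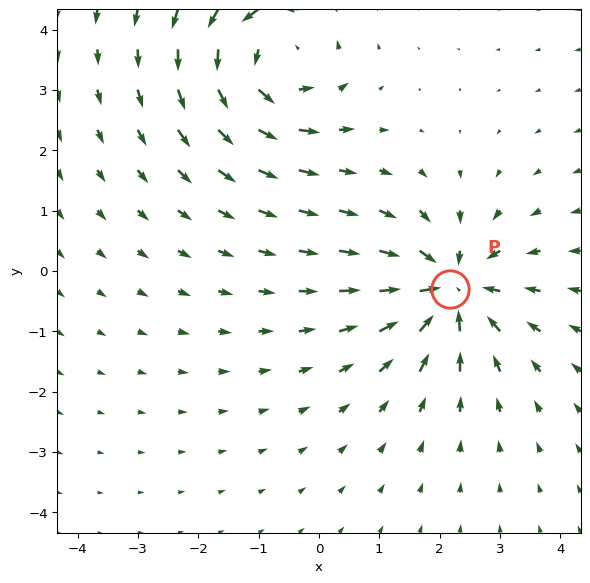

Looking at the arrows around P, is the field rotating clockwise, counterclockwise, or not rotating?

Near P at (2.2, -0.3) the arrows show no circulation. The curl there is ≈0.

not rotating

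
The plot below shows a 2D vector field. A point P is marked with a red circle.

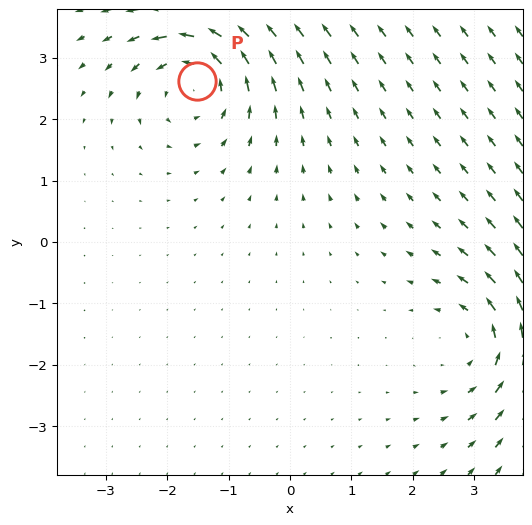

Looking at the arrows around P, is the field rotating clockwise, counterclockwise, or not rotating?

Near P at (-1.5, 2.6) the arrows circulate counterclockwise. The curl (z-component) there is about +4; positive curl means counterclockwise rotation.

counterclockwise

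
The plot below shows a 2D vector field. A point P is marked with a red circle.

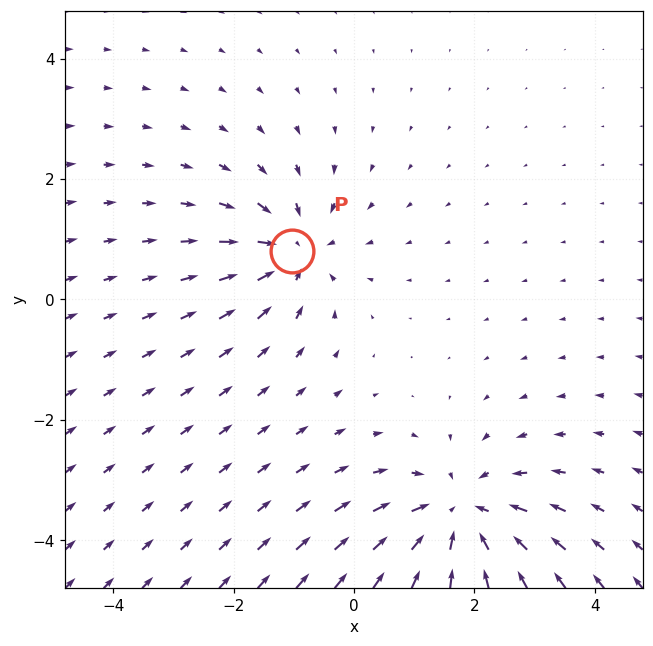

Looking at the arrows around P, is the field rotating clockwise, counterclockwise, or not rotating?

Near P at (-1.0, 0.8) the arrows show no circulation. The curl there is ≈0.

not rotating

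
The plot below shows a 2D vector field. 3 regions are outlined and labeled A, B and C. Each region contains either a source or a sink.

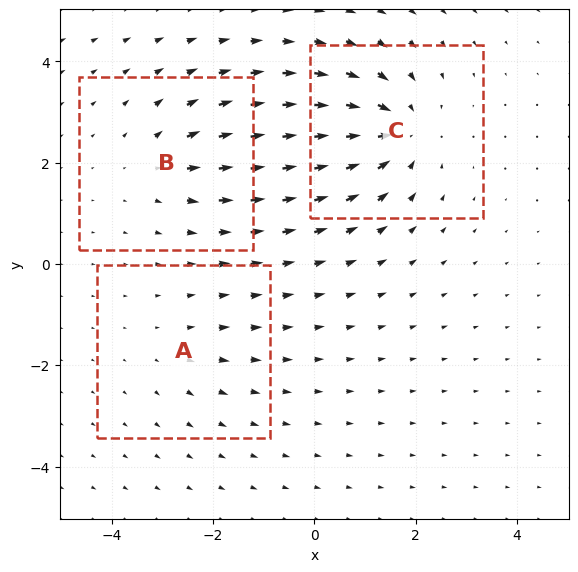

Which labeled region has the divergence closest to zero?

Divergence at each region's feature centre — A: about +2, B: about +3, C: about -5. Region A is closest to zero.

A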